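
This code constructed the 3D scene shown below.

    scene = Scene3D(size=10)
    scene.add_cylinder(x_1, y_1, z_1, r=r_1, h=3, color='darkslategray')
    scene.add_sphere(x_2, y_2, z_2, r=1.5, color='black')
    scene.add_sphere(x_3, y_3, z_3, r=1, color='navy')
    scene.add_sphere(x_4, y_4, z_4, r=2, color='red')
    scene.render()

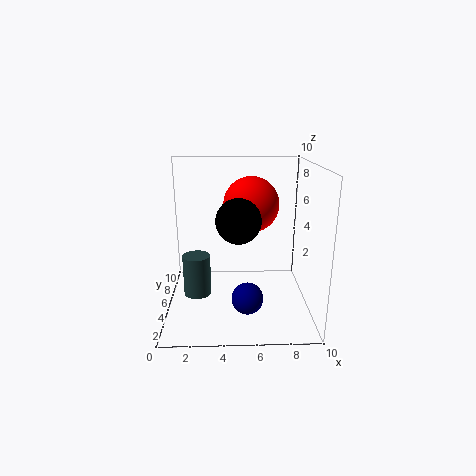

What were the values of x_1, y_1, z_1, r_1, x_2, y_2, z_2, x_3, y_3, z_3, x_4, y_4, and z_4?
x_1 = 2; y_1 = 5.5; z_1 = 0.5; r_1 = 1; x_2 = 5; y_2 = 4; z_2 = 6.5; x_3 = 5.5; y_3 = 2; z_3 = 2; x_4 = 6; y_4 = 6.5; z_4 = 7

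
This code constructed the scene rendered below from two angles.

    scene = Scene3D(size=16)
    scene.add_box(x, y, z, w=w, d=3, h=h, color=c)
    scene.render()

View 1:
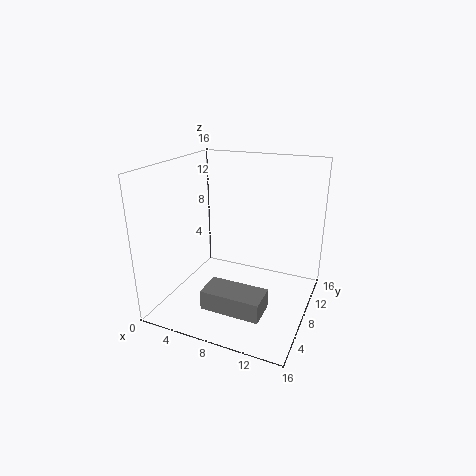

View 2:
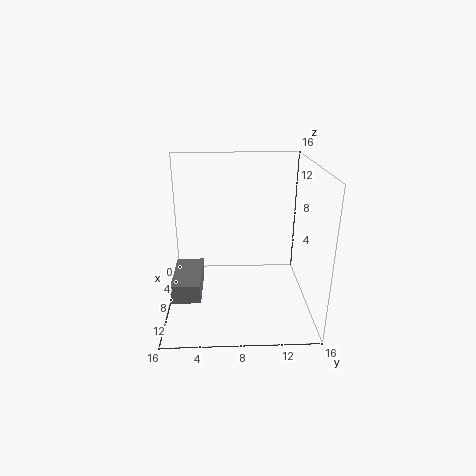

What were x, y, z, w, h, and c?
x = 7; y = 1; z = 3; w = 6; h = 2; c = 'gray'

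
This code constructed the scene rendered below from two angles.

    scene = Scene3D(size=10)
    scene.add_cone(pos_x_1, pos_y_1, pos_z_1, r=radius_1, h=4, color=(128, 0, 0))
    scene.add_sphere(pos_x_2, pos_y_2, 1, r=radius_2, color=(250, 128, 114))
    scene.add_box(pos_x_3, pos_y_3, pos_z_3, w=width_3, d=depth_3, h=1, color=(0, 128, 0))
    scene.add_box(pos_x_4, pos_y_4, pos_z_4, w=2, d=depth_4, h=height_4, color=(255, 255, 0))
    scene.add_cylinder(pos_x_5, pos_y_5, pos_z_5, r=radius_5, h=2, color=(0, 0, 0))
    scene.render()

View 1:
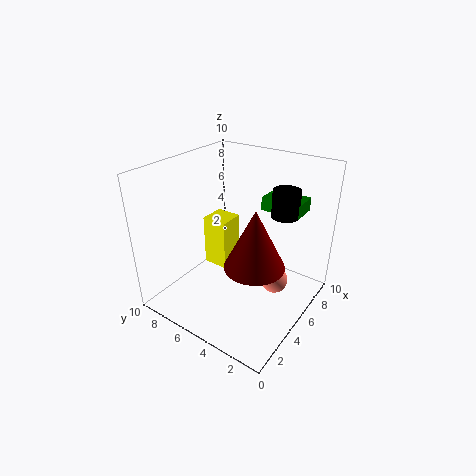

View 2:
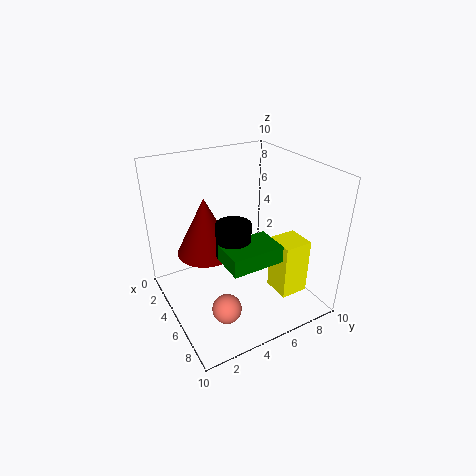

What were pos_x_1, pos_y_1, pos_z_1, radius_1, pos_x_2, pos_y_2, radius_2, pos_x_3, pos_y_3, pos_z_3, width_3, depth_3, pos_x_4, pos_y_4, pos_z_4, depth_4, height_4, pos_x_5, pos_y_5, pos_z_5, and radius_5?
pos_x_1 = 4; pos_y_1 = 3; pos_z_1 = 4; radius_1 = 2; pos_x_2 = 7; pos_y_2 = 3; radius_2 = 1; pos_x_3 = 8; pos_y_3 = 2; pos_z_3 = 6; width_3 = 2; depth_3 = 3; pos_x_4 = 6; pos_y_4 = 7; pos_z_4 = 1; depth_4 = 2; height_4 = 4; pos_x_5 = 8; pos_y_5 = 3; pos_z_5 = 6; radius_5 = 1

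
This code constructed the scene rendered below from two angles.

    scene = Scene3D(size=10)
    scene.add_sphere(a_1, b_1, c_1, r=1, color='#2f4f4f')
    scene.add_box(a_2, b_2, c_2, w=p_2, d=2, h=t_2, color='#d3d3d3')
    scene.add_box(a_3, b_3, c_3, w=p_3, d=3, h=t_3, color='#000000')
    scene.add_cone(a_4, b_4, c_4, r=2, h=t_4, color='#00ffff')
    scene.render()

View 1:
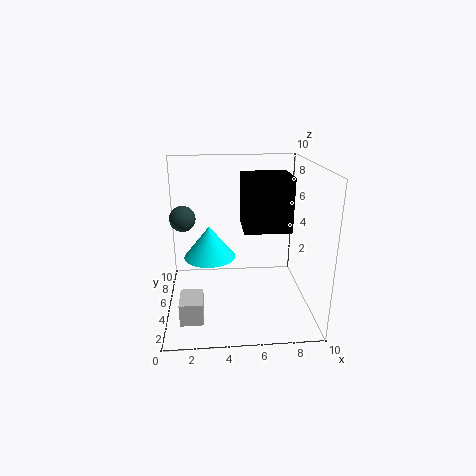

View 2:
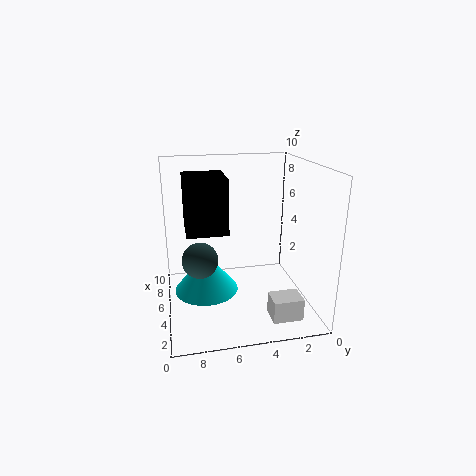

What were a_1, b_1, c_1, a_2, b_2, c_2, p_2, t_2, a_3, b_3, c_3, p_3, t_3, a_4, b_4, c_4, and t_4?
a_1 = 1, b_1 = 8, c_1 = 5.5, a_2 = 1, b_2 = 1.5, c_2 = 0.5, p_2 = 1.5, t_2 = 1.5, a_3 = 5.5, b_3 = 5.5, c_3 = 5, p_3 = 3.5, t_3 = 4, a_4 = 3, b_4 = 7.5, c_4 = 2.5, t_4 = 2.5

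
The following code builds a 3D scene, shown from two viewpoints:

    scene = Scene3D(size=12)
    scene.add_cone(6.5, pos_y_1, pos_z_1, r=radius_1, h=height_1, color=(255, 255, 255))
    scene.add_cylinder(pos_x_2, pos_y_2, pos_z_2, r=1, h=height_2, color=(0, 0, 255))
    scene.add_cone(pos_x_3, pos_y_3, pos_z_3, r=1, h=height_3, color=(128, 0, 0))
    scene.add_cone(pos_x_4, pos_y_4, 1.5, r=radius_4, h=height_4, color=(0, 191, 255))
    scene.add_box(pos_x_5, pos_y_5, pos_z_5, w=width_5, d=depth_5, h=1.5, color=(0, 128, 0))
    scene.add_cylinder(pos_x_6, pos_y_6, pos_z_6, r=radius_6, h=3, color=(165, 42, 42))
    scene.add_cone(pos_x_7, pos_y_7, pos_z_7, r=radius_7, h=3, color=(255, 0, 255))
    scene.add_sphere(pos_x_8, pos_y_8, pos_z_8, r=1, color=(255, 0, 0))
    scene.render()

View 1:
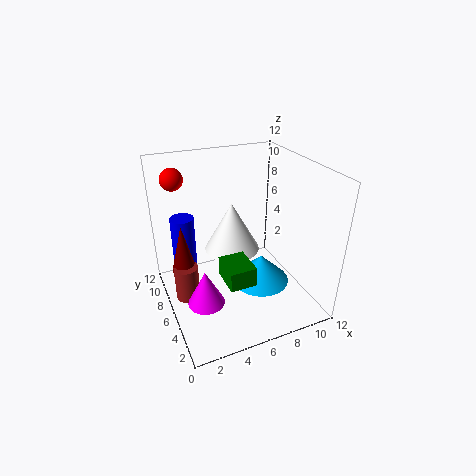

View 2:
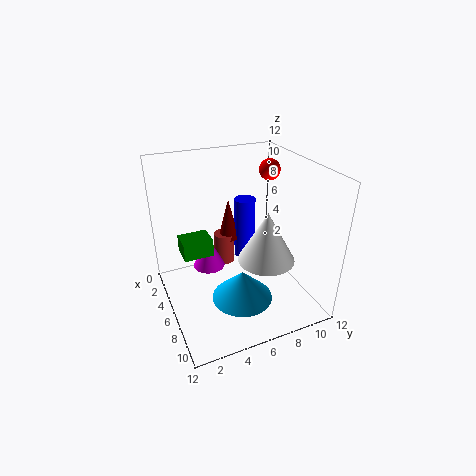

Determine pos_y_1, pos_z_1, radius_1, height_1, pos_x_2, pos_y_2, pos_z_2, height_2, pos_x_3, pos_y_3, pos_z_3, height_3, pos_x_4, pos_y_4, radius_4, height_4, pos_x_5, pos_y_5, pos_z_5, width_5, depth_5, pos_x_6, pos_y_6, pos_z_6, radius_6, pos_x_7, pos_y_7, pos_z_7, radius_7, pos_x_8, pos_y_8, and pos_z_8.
pos_y_1 = 8.5; pos_z_1 = 3.5; radius_1 = 2.5; height_1 = 4.5; pos_x_2 = 2; pos_y_2 = 8.5; pos_z_2 = 1.5; height_2 = 6; pos_x_3 = 1.5; pos_y_3 = 7; pos_z_3 = 3.5; height_3 = 4; pos_x_4 = 8; pos_y_4 = 5.5; radius_4 = 2.5; height_4 = 2.5; pos_x_5 = 3.5; pos_y_5 = 1.5; pos_z_5 = 4.5; width_5 = 2; depth_5 = 2.5; pos_x_6 = 1.5; pos_y_6 = 6.5; pos_z_6 = 1; radius_6 = 1; pos_x_7 = 2.5; pos_y_7 = 4.5; pos_z_7 = 1.5; radius_7 = 1.5; pos_x_8 = 2; pos_y_8 = 11; pos_z_8 = 10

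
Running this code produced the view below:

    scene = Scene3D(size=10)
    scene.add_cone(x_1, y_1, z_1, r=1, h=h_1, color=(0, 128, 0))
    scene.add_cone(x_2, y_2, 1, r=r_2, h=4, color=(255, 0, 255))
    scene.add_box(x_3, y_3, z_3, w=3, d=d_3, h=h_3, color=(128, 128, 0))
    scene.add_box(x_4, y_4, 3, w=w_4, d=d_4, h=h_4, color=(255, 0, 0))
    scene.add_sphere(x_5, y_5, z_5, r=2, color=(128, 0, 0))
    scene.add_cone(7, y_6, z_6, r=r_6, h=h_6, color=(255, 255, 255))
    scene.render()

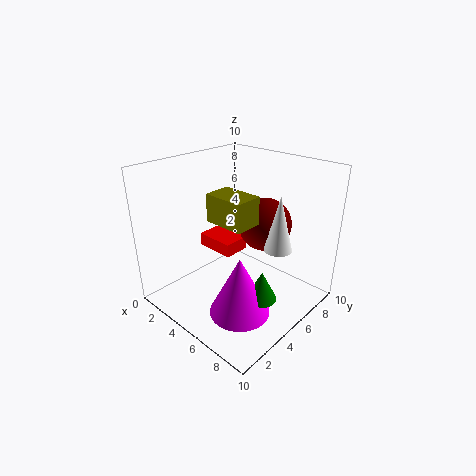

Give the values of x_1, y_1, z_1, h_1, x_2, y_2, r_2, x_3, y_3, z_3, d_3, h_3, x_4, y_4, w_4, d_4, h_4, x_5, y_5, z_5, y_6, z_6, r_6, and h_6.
x_1 = 8
y_1 = 4
z_1 = 2
h_1 = 2
x_2 = 7
y_2 = 3
r_2 = 2
x_3 = 3
y_3 = 4
z_3 = 6
d_3 = 2
h_3 = 2
x_4 = 1
y_4 = 5
w_4 = 3
d_4 = 2
h_4 = 1
x_5 = 5
y_5 = 8
z_5 = 5
y_6 = 7
z_6 = 4
r_6 = 1
h_6 = 4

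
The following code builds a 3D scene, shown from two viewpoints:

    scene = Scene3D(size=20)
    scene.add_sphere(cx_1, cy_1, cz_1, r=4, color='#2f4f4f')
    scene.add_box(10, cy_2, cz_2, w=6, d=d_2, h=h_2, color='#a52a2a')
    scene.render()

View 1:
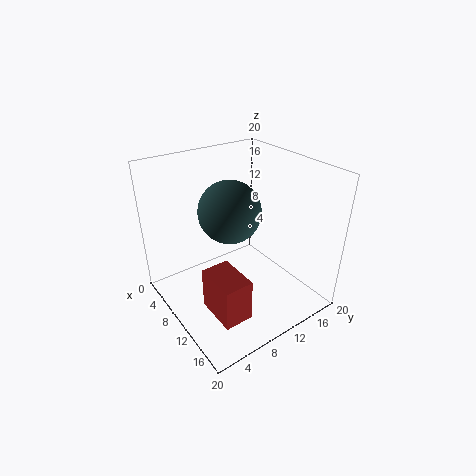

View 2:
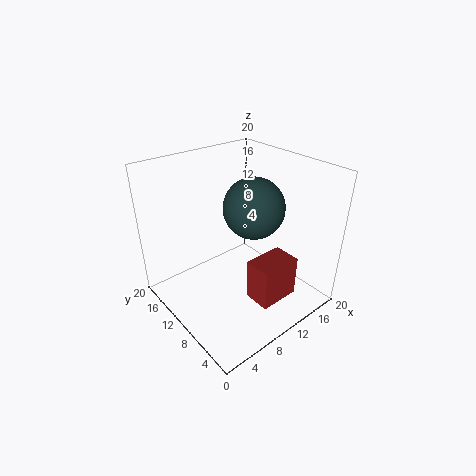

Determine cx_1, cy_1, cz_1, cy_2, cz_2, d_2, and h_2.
cx_1 = 11, cy_1 = 8, cz_1 = 15, cy_2 = 4, cz_2 = 1, d_2 = 4, h_2 = 6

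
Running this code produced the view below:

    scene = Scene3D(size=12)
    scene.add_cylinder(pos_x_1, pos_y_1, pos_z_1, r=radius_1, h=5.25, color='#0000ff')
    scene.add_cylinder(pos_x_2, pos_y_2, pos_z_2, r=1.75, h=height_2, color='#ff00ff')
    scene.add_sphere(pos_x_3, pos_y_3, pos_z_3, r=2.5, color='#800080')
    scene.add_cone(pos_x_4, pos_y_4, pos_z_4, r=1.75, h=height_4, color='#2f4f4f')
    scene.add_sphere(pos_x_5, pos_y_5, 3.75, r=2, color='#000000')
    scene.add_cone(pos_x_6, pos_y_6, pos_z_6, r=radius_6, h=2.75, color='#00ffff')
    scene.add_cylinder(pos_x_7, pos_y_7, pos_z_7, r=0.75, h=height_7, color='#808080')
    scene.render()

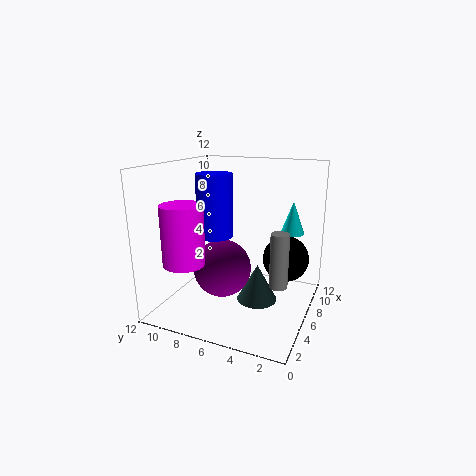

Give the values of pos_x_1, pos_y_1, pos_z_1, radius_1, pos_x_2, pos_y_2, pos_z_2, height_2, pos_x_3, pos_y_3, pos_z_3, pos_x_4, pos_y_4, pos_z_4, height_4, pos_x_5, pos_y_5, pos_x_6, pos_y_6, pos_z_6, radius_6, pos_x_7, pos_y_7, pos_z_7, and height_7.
pos_x_1 = 5.75; pos_y_1 = 8; pos_z_1 = 6; radius_1 = 1.5; pos_x_2 = 3.5; pos_y_2 = 9.75; pos_z_2 = 4; height_2 = 5; pos_x_3 = 6; pos_y_3 = 7.5; pos_z_3 = 3; pos_x_4 = 6.75; pos_y_4 = 4.5; pos_z_4 = 0.25; height_4 = 3.25; pos_x_5 = 8.5; pos_y_5 = 2.5; pos_x_6 = 8.25; pos_y_6 = 2; pos_z_6 = 6.25; radius_6 = 1; pos_x_7 = 5.5; pos_y_7 = 2.25; pos_z_7 = 2.5; height_7 = 4.5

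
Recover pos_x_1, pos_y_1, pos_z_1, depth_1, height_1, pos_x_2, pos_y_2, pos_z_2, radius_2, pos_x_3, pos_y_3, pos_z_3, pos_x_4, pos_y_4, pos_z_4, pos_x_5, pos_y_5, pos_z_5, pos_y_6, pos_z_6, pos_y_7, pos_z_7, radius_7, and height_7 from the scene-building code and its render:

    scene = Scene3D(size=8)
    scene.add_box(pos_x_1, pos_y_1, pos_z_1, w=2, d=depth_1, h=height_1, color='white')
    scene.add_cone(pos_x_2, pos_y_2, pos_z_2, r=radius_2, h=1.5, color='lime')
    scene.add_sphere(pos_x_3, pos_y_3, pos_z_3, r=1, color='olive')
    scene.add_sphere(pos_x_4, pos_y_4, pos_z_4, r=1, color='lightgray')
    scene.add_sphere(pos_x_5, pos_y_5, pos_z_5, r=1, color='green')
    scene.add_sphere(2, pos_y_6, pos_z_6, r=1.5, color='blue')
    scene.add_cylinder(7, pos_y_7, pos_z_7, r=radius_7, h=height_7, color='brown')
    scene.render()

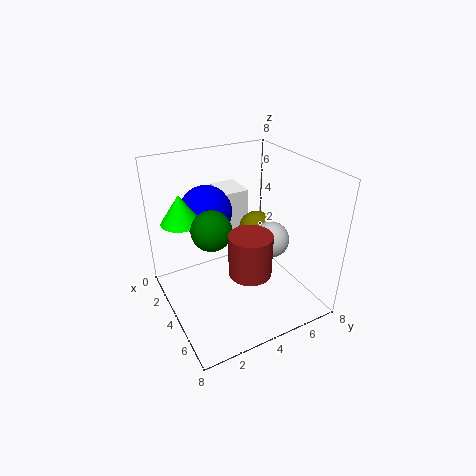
pos_x_1 = 0.5, pos_y_1 = 4, pos_z_1 = 3, depth_1 = 1.5, height_1 = 3, pos_x_2 = 3.5, pos_y_2 = 1, pos_z_2 = 5.5, radius_2 = 1, pos_x_3 = 3.5, pos_y_3 = 5.5, pos_z_3 = 4, pos_x_4 = 5, pos_y_4 = 5.5, pos_z_4 = 4, pos_x_5 = 5, pos_y_5 = 2, pos_z_5 = 5.5, pos_y_6 = 3, pos_z_6 = 5, pos_y_7 = 3, pos_z_7 = 4, radius_7 = 1, height_7 = 2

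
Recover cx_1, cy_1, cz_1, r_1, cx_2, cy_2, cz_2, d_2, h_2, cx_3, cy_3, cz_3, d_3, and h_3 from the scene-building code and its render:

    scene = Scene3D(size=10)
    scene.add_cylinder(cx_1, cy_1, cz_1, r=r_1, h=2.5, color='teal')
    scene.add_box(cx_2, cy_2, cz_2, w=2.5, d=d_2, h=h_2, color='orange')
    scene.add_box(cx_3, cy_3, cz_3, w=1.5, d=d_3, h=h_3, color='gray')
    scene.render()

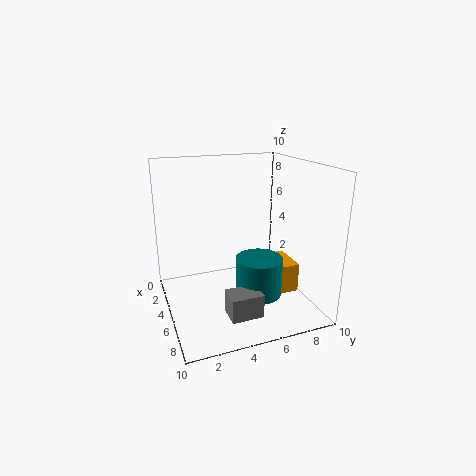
cx_1 = 7.5
cy_1 = 5.5
cz_1 = 2
r_1 = 1.5
cx_2 = 5
cy_2 = 7
cz_2 = 1.5
d_2 = 1.5
h_2 = 2
cx_3 = 8
cy_3 = 3
cz_3 = 1.5
d_3 = 2
h_3 = 1.5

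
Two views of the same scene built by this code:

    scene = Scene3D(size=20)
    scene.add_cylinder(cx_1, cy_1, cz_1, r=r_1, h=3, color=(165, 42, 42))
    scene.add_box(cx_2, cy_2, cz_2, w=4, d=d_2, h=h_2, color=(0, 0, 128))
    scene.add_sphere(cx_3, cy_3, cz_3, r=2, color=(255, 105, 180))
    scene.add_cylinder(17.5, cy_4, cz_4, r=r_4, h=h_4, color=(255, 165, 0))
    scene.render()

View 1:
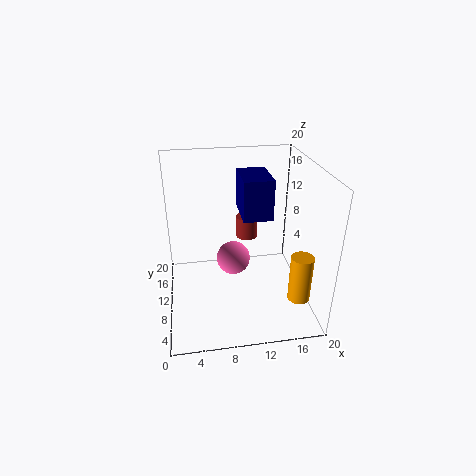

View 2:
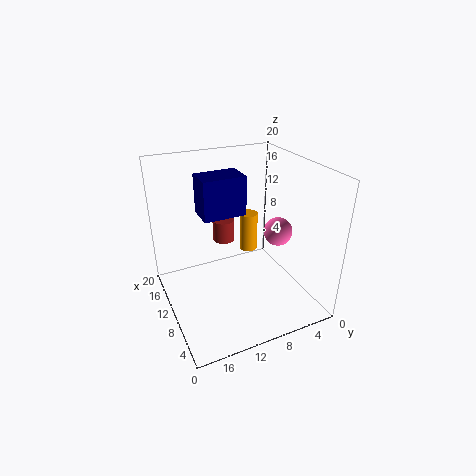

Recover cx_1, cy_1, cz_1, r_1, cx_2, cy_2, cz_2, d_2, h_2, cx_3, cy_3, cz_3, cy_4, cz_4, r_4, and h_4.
cx_1 = 11.5; cy_1 = 11.5; cz_1 = 9.5; r_1 = 1.5; cx_2 = 10.5; cy_2 = 8.5; cz_2 = 13; d_2 = 6; h_2 = 5.5; cx_3 = 8.5; cy_3 = 4.5; cz_3 = 10.5; cy_4 = 4.5; cz_4 = 3; r_4 = 1.5; h_4 = 6.5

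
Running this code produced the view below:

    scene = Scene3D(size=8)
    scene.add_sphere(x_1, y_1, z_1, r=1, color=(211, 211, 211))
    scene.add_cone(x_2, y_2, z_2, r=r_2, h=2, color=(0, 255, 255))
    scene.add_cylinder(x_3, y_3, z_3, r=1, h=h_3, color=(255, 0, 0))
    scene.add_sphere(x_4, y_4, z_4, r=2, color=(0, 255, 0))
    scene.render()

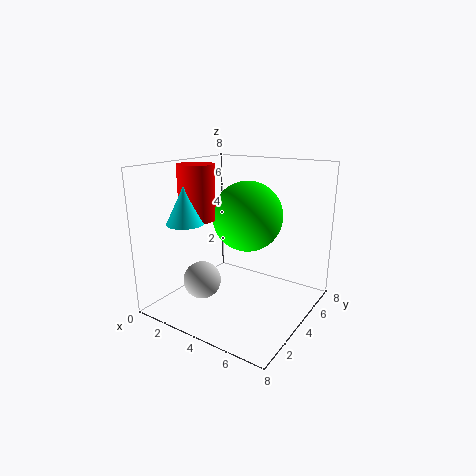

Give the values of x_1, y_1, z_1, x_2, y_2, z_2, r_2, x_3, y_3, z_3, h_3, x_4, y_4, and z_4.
x_1 = 3
y_1 = 2
z_1 = 2
x_2 = 2
y_2 = 2
z_2 = 5
r_2 = 1
x_3 = 2
y_3 = 3
z_3 = 5
h_3 = 3
x_4 = 4
y_4 = 5
z_4 = 5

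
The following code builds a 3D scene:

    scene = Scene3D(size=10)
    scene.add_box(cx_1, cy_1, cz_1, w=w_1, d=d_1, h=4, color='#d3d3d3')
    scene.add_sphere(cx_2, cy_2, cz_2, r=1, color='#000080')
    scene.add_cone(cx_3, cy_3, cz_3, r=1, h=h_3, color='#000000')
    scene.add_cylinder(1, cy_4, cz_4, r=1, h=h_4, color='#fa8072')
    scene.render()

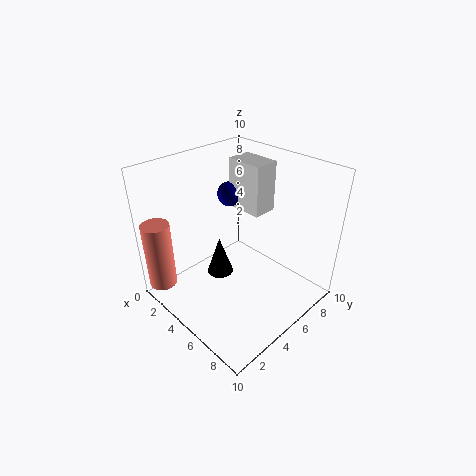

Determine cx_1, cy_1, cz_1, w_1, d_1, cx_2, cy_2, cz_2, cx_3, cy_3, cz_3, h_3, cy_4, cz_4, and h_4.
cx_1 = 1
cy_1 = 8
cz_1 = 5
w_1 = 3
d_1 = 2
cx_2 = 1
cy_2 = 8
cz_2 = 6
cx_3 = 3
cy_3 = 5
cz_3 = 1
h_3 = 3
cy_4 = 1
cz_4 = 1
h_4 = 5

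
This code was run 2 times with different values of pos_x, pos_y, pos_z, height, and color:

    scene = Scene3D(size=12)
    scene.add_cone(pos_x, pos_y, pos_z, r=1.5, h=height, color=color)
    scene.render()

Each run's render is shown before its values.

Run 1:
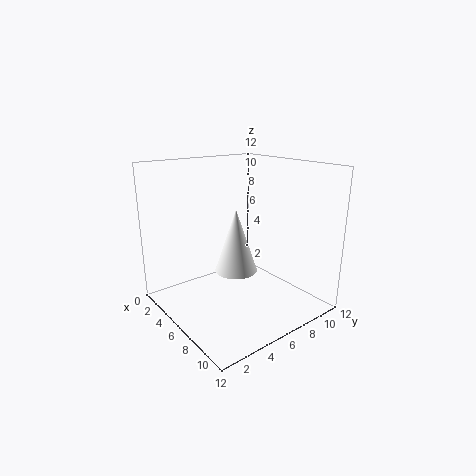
pos_x = 9, pos_y = 3.5, pos_z = 5, height = 4.5, color = 'white'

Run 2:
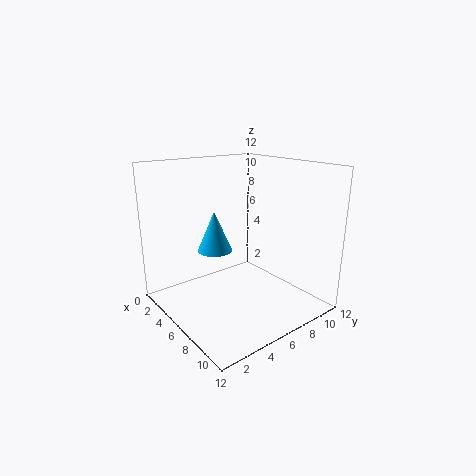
pos_x = 4, pos_y = 5, pos_z = 4.5, height = 3.5, color = 'deepskyblue'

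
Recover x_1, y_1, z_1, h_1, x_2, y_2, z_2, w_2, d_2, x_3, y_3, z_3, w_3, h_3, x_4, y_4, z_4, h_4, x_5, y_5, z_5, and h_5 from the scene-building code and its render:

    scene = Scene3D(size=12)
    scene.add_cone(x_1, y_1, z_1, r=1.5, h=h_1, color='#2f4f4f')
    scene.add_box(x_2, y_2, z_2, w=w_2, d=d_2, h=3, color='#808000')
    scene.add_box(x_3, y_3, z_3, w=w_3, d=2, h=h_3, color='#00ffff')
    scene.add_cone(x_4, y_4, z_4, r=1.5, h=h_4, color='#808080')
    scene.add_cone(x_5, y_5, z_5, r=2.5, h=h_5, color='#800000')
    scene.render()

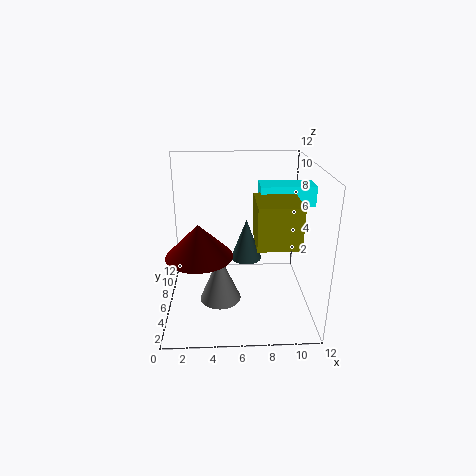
x_1 = 7
y_1 = 10
z_1 = 2
h_1 = 4
x_2 = 7
y_2 = 0.5
z_2 = 7.5
w_2 = 3
d_2 = 3.5
x_3 = 7.5
y_3 = 3.5
z_3 = 9.5
w_3 = 4
h_3 = 1.5
x_4 = 4.5
y_4 = 2
z_4 = 3
h_4 = 3.5
x_5 = 3
y_5 = 3
z_5 = 6
h_5 = 2.5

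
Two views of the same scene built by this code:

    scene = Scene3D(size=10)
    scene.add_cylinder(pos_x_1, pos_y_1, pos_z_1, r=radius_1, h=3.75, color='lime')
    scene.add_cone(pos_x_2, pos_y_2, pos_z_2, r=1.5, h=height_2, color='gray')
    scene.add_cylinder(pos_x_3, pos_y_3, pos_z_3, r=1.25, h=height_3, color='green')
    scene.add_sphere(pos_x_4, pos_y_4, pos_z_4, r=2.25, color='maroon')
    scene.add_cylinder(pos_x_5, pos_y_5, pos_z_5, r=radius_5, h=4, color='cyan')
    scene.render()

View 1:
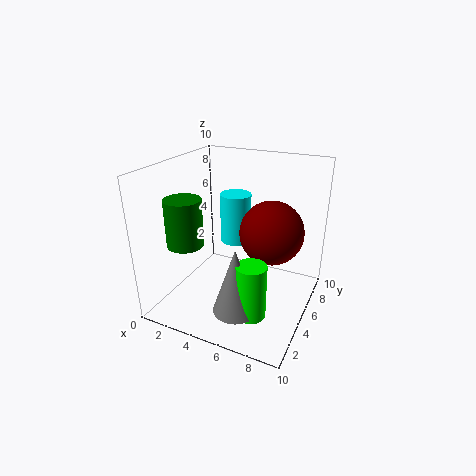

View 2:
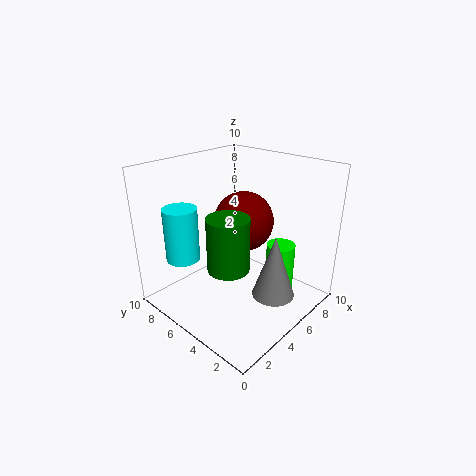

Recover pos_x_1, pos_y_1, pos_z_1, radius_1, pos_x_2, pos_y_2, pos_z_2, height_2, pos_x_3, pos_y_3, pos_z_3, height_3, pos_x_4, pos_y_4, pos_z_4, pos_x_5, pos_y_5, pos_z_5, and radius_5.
pos_x_1 = 7; pos_y_1 = 2.75; pos_z_1 = 0.75; radius_1 = 1; pos_x_2 = 6; pos_y_2 = 2.5; pos_z_2 = 1; height_2 = 4.5; pos_x_3 = 2; pos_y_3 = 3; pos_z_3 = 4.75; height_3 = 3.25; pos_x_4 = 7; pos_y_4 = 6.25; pos_z_4 = 5.25; pos_x_5 = 3; pos_y_5 = 8.75; pos_z_5 = 2.75; radius_5 = 1.25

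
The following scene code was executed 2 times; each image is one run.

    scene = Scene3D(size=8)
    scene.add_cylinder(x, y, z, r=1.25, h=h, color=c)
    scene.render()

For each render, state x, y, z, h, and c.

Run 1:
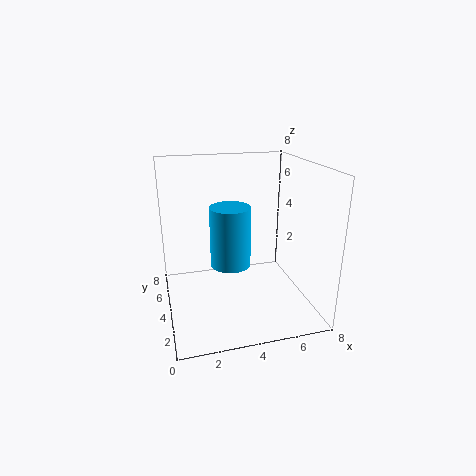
x = 4
y = 5.75
z = 1.5
h = 3.75
c = 'deepskyblue'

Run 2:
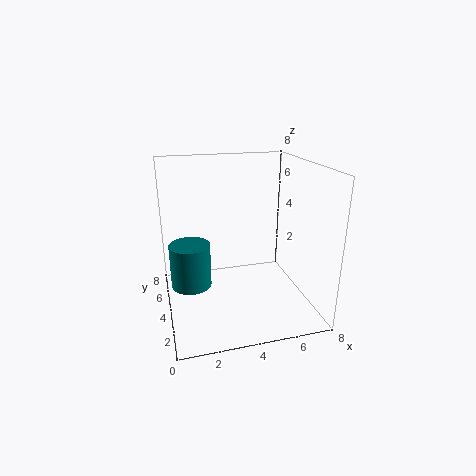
x = 1.5
y = 6
z = 0.25
h = 2.75
c = 'teal'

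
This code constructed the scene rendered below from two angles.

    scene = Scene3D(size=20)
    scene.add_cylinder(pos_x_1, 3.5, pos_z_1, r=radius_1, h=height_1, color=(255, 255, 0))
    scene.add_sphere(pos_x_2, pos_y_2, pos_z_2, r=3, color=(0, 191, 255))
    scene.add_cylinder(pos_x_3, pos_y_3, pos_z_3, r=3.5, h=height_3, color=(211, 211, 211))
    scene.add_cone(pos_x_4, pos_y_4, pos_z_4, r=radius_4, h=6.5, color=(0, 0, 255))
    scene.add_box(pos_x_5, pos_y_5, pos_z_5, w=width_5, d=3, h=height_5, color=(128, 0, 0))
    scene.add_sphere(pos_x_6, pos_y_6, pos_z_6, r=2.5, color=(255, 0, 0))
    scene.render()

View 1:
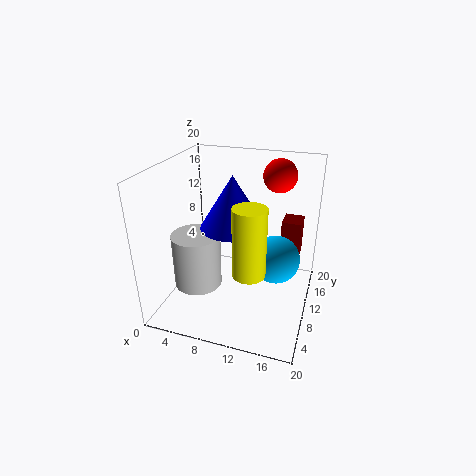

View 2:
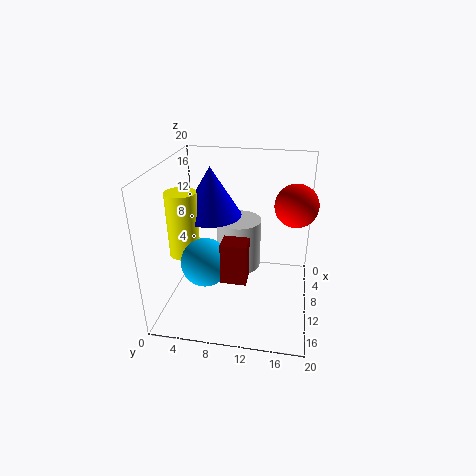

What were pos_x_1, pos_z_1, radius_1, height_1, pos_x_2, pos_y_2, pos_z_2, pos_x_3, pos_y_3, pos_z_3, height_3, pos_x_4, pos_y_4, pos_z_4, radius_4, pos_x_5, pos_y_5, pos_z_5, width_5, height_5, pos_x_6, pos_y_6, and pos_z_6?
pos_x_1 = 13.5
pos_z_1 = 9
radius_1 = 2
height_1 = 8.5
pos_x_2 = 16
pos_y_2 = 7
pos_z_2 = 9.5
pos_x_3 = 4
pos_y_3 = 9
pos_z_3 = 2
height_3 = 8
pos_x_4 = 10.5
pos_y_4 = 6.5
pos_z_4 = 13.5
radius_4 = 4
pos_x_5 = 16
pos_y_5 = 9.5
pos_z_5 = 8.5
width_5 = 2.5
height_5 = 5
pos_x_6 = 14
pos_y_6 = 17.5
pos_z_6 = 17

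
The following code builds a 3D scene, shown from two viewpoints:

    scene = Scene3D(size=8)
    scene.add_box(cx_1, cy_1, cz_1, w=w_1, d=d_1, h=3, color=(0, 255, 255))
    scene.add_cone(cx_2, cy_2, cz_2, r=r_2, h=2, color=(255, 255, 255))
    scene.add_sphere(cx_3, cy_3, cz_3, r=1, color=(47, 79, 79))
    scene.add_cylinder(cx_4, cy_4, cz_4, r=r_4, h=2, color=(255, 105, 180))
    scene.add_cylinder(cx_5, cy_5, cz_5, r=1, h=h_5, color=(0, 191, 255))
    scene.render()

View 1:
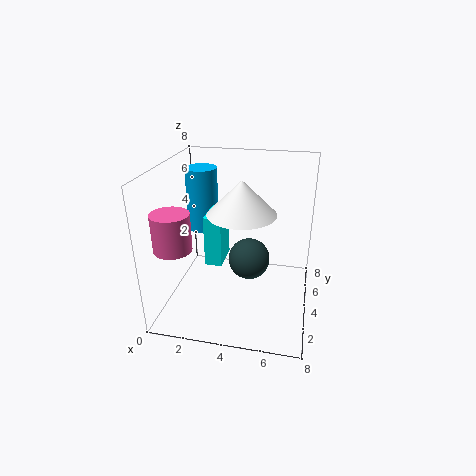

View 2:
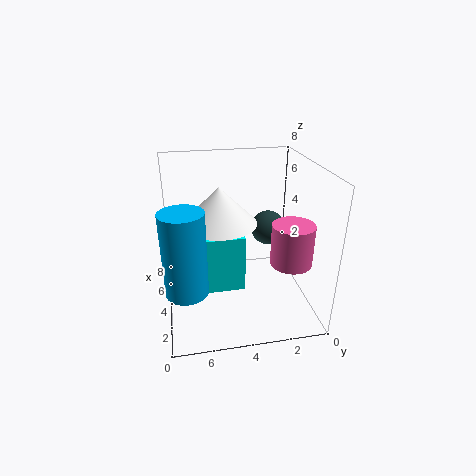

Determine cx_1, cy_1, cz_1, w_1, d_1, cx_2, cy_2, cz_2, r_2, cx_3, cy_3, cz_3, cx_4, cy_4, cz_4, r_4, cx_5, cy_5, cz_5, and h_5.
cx_1 = 2, cy_1 = 4, cz_1 = 2, w_1 = 1, d_1 = 2, cx_2 = 4, cy_2 = 5, cz_2 = 5, r_2 = 2, cx_3 = 5, cy_3 = 2, cz_3 = 4, cx_4 = 1, cy_4 = 2, cz_4 = 4, r_4 = 1, cx_5 = 1, cy_5 = 7, cz_5 = 3, h_5 = 4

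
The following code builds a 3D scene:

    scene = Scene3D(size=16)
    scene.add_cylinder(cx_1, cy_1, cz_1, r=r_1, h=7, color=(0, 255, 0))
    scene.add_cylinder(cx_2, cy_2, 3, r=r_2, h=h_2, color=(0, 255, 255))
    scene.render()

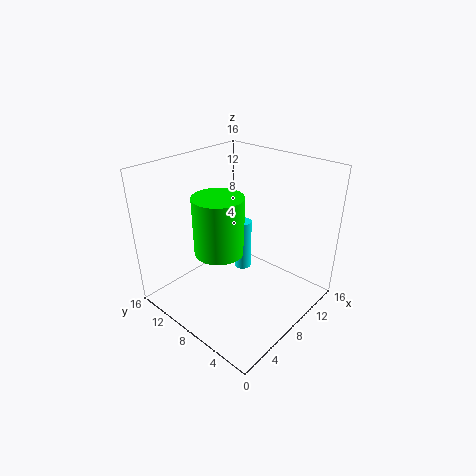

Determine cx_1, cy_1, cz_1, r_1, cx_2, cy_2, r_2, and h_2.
cx_1 = 8; cy_1 = 11; cz_1 = 5; r_1 = 3; cx_2 = 10; cy_2 = 9; r_2 = 1; h_2 = 6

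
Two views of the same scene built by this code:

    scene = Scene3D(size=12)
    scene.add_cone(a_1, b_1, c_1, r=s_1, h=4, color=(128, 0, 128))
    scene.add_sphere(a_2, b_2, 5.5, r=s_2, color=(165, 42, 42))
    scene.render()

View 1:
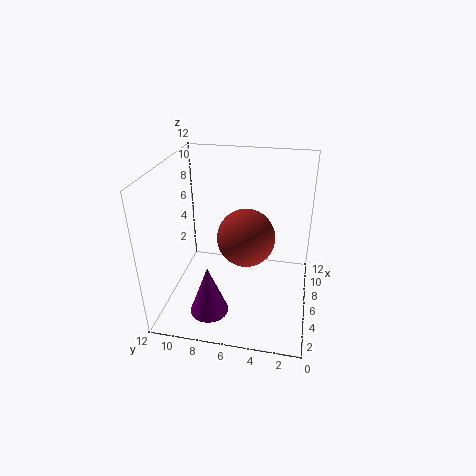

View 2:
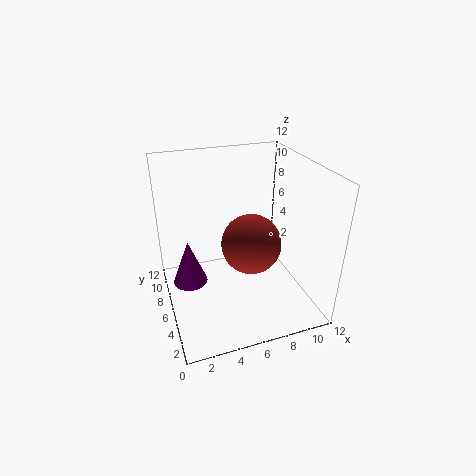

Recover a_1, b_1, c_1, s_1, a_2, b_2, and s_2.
a_1 = 2
b_1 = 7.5
c_1 = 1.5
s_1 = 1.5
a_2 = 7
b_2 = 5.5
s_2 = 2.5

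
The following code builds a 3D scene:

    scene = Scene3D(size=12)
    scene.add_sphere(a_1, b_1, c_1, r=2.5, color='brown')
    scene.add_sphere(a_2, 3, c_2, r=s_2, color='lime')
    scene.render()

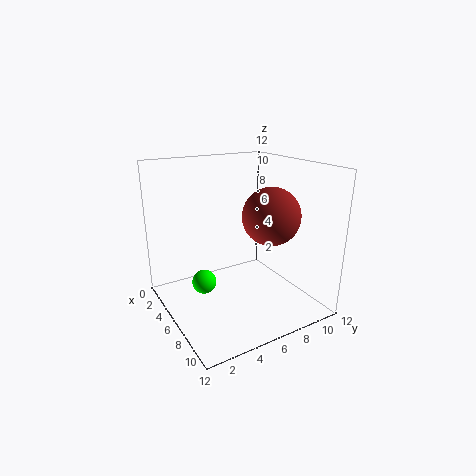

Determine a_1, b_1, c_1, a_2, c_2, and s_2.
a_1 = 6.5; b_1 = 9; c_1 = 7.5; a_2 = 5.5; c_2 = 2.5; s_2 = 1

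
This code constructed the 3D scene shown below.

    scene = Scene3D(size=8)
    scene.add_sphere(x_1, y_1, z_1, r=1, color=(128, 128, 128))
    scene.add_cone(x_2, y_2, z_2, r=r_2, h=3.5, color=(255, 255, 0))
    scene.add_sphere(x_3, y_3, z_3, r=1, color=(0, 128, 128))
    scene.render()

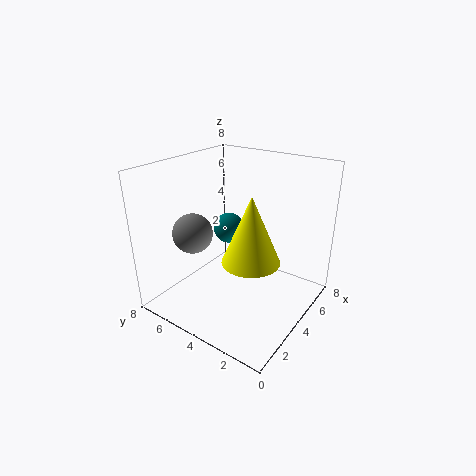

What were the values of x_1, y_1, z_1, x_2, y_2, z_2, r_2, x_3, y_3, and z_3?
x_1 = 1.5; y_1 = 5; z_1 = 5; x_2 = 3; y_2 = 2.5; z_2 = 3.5; r_2 = 1.5; x_3 = 6.5; y_3 = 6.5; z_3 = 3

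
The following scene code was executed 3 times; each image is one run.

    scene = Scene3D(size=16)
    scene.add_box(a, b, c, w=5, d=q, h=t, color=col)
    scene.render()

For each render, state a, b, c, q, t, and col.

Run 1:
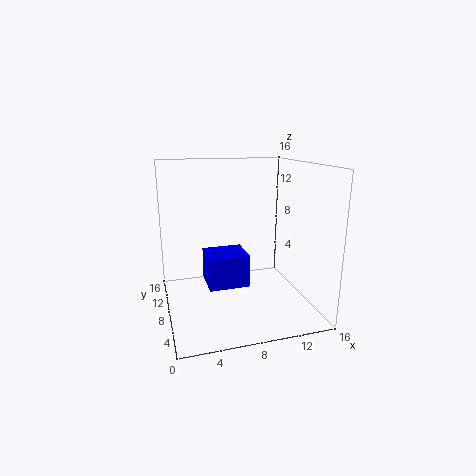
a = 5
b = 9.5
c = 1
q = 4.5
t = 4
col = 'blue'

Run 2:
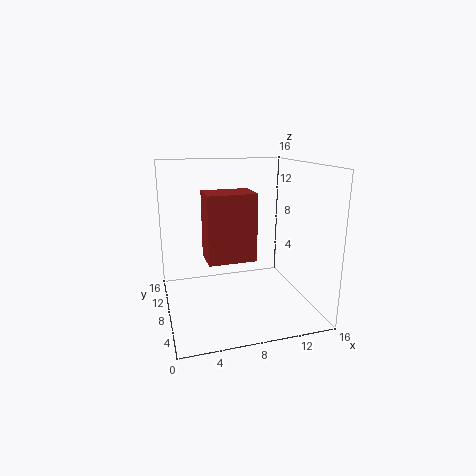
a = 4
b = 4.5
c = 6.5
q = 3.5
t = 7
col = 'brown'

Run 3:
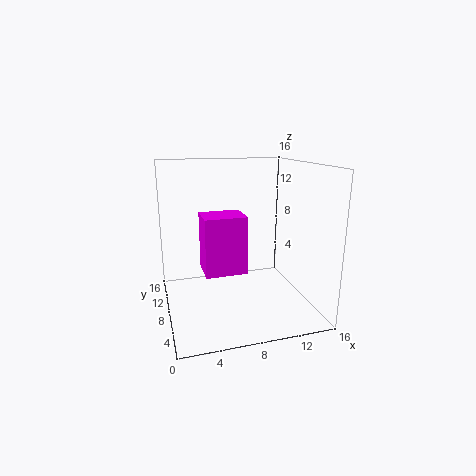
a = 4.5
b = 9
c = 3
q = 4
t = 7
col = 'magenta'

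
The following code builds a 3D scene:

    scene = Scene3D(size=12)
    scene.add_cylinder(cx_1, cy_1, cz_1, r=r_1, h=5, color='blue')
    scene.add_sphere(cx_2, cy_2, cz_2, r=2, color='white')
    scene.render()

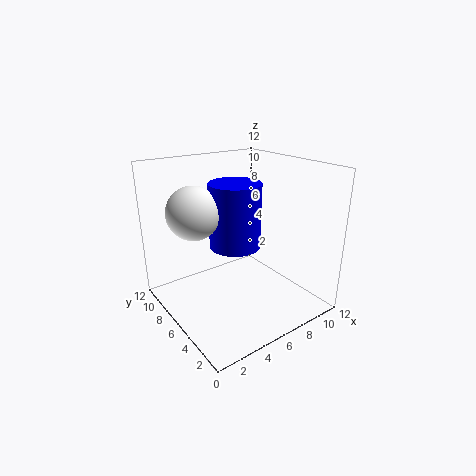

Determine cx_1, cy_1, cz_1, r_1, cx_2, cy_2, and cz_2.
cx_1 = 5
cy_1 = 5
cz_1 = 6
r_1 = 2
cx_2 = 2
cy_2 = 6
cz_2 = 9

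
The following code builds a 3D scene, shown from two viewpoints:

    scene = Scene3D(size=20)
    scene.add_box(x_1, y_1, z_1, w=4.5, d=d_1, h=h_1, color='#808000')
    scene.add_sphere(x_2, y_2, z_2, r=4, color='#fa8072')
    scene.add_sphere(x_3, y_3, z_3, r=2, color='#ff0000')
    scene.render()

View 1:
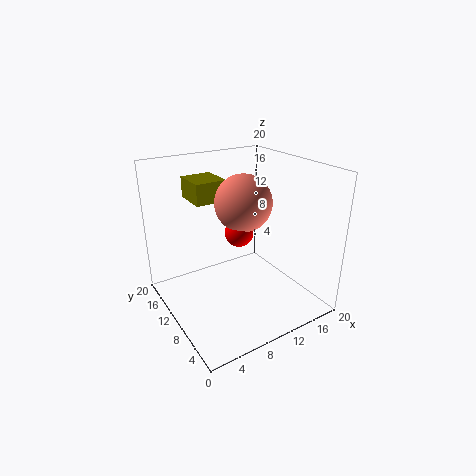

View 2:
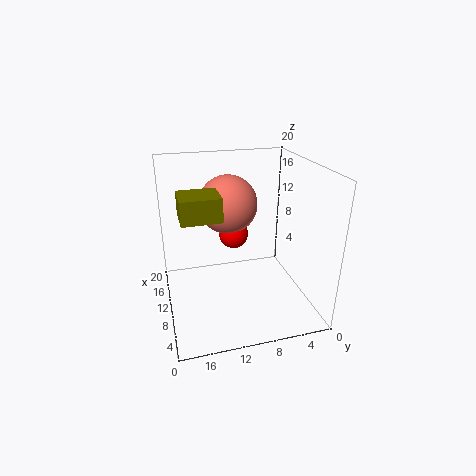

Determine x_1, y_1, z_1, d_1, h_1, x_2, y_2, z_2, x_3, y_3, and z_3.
x_1 = 5.5
y_1 = 13
z_1 = 14.5
d_1 = 5
h_1 = 3
x_2 = 11.5
y_2 = 11
z_2 = 14.5
x_3 = 10.5
y_3 = 10.5
z_3 = 10.5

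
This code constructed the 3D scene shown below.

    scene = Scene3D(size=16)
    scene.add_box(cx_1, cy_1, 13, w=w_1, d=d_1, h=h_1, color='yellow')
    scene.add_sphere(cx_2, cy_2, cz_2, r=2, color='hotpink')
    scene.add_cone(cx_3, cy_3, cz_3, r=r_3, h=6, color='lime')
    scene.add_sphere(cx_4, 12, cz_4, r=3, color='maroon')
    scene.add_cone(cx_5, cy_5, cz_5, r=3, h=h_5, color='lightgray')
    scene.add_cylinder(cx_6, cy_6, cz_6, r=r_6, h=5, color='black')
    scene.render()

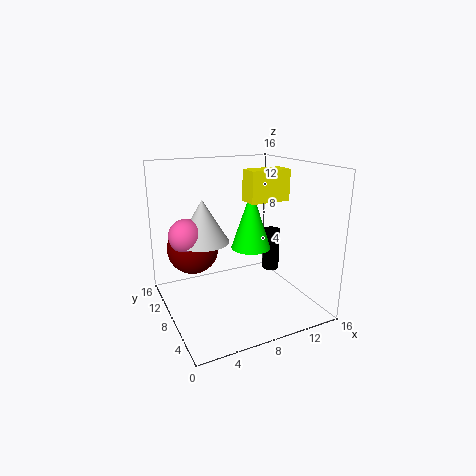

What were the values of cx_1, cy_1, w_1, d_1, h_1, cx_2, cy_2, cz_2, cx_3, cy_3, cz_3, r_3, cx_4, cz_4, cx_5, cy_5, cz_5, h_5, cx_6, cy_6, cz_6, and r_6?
cx_1 = 7; cy_1 = 3; w_1 = 4; d_1 = 2; h_1 = 3; cx_2 = 3; cy_2 = 11; cz_2 = 8; cx_3 = 8; cy_3 = 5; cz_3 = 8; r_3 = 2; cx_4 = 4; cz_4 = 6; cx_5 = 5; cy_5 = 11; cz_5 = 7; h_5 = 5; cx_6 = 13; cy_6 = 9; cz_6 = 3; r_6 = 1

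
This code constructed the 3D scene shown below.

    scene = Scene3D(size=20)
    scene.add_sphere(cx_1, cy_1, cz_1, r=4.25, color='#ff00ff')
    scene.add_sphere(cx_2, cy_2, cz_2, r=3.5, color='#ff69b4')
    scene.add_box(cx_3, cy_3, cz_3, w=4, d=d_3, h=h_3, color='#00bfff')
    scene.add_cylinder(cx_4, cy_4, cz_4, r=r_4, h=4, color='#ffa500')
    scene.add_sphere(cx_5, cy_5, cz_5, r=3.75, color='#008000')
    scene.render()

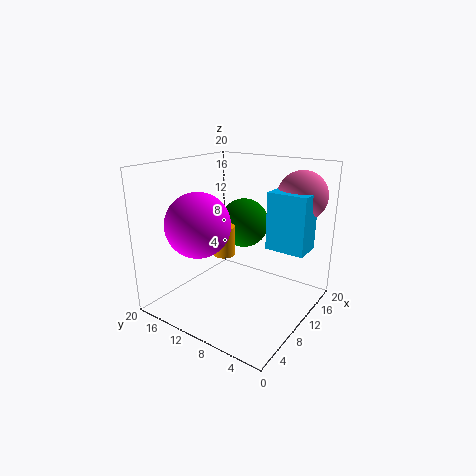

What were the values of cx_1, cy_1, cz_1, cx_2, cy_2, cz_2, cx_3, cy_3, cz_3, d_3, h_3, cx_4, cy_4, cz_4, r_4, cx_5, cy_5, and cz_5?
cx_1 = 5; cy_1 = 12.75; cz_1 = 12.75; cx_2 = 16.5; cy_2 = 3.75; cz_2 = 15.5; cx_3 = 12; cy_3 = 1.25; cz_3 = 8.5; d_3 = 5.5; h_3 = 8; cx_4 = 7.75; cy_4 = 10.75; cz_4 = 8.25; r_4 = 1.5; cx_5 = 15.25; cy_5 = 12.5; cz_5 = 10.25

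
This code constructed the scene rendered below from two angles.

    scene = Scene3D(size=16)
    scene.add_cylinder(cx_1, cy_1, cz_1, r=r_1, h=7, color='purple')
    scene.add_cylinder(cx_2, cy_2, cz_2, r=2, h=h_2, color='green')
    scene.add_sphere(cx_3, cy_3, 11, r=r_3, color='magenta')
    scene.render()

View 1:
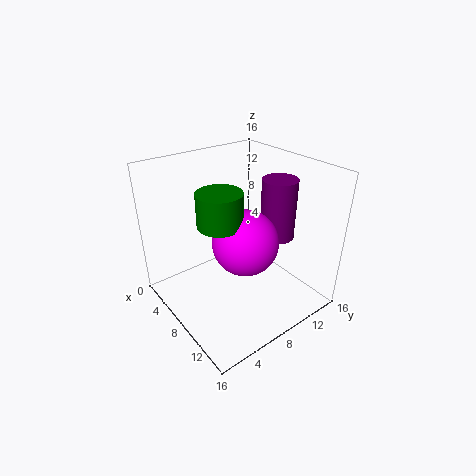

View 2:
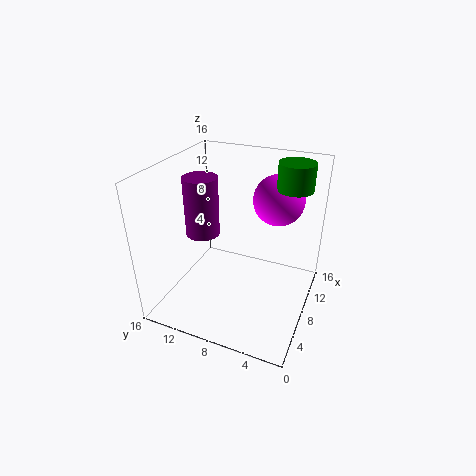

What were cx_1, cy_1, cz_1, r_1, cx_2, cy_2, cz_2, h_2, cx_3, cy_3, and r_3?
cx_1 = 9; cy_1 = 13; cz_1 = 7; r_1 = 2; cx_2 = 12; cy_2 = 3; cz_2 = 13; h_2 = 3; cx_3 = 13; cy_3 = 5; r_3 = 3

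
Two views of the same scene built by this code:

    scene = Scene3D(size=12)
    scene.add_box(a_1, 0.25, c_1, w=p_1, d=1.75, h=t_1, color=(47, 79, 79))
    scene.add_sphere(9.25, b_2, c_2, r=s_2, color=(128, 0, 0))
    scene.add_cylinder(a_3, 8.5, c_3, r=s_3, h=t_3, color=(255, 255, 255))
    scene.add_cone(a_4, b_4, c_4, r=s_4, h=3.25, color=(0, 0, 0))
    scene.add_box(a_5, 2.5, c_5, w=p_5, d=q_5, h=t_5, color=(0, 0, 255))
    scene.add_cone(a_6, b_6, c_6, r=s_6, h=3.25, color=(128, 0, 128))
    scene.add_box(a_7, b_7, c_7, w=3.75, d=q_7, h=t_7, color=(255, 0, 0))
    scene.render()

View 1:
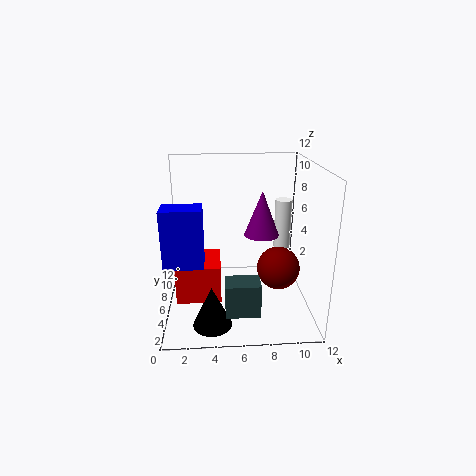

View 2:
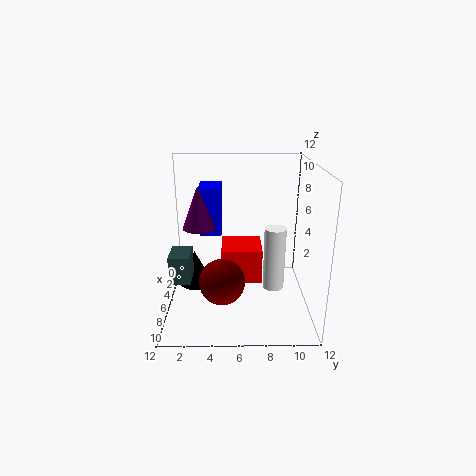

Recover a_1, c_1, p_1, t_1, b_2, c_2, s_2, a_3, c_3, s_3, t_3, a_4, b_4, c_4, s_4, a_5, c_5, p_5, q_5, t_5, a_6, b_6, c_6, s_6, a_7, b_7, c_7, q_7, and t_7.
a_1 = 4.75, c_1 = 2.25, p_1 = 2.5, t_1 = 2.5, b_2 = 4.75, c_2 = 3.75, s_2 = 1.75, a_3 = 10.25, c_3 = 4, s_3 = 0.75, t_3 = 4.5, a_4 = 3.75, b_4 = 2, c_4 = 0.5, s_4 = 1.5, a_5 = 0.25, c_5 = 5, p_5 = 3, q_5 = 2, t_5 = 4.5, a_6 = 7.5, b_6 = 3, c_6 = 7.5, s_6 = 1.25, a_7 = 0.75, b_7 = 4.5, c_7 = 0.75, q_7 = 3.75, t_7 = 3.25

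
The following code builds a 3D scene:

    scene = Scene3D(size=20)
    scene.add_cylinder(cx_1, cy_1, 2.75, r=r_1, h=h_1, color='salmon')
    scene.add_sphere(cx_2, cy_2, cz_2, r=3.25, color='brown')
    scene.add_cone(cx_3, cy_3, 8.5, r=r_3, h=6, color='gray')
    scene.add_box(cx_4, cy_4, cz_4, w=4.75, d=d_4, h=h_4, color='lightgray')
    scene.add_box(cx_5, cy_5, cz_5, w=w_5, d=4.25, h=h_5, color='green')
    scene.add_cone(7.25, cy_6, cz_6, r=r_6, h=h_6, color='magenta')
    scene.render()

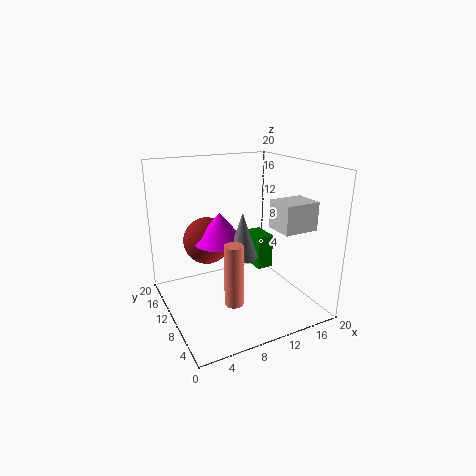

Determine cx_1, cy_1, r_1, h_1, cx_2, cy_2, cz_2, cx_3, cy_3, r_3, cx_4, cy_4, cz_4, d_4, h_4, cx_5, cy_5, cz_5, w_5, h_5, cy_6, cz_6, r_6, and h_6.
cx_1 = 7.25; cy_1 = 5.75; r_1 = 1.25; h_1 = 8.25; cx_2 = 6.25; cy_2 = 12.25; cz_2 = 9.5; cx_3 = 9.25; cy_3 = 7.25; r_3 = 2; cx_4 = 13.25; cy_4 = 3.25; cz_4 = 12; d_4 = 4; h_4 = 3.75; cx_5 = 14.5; cy_5 = 11.75; cz_5 = 3.25; w_5 = 2.5; h_5 = 5.25; cy_6 = 10; cz_6 = 10; r_6 = 3.5; h_6 = 4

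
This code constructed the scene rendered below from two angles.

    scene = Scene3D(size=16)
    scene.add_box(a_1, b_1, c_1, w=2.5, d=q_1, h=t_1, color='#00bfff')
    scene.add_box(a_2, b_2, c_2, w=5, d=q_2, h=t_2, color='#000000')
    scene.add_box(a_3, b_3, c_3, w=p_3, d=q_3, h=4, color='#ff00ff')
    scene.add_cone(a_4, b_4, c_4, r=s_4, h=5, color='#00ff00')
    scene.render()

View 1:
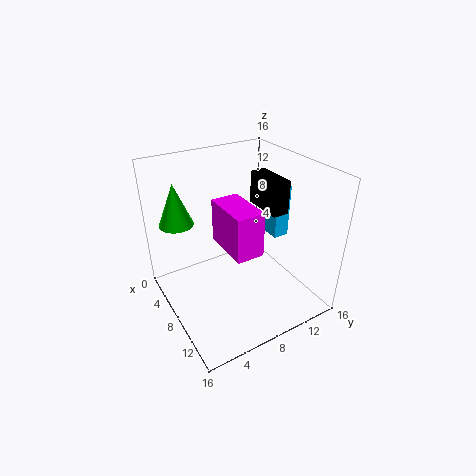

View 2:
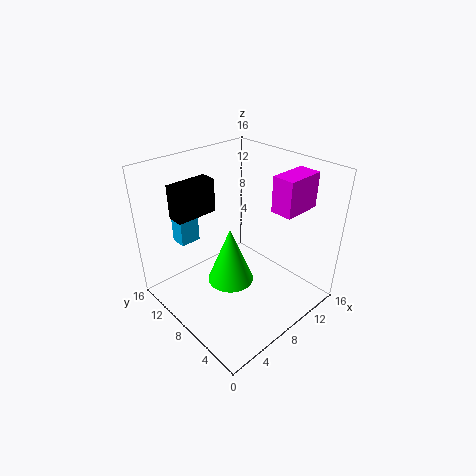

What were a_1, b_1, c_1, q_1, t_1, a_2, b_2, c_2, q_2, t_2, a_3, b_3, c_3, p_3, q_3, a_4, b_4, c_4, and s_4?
a_1 = 4.5
b_1 = 14
c_1 = 5.5
q_1 = 2
t_1 = 6.5
a_2 = 3.5
b_2 = 12.5
c_2 = 9.5
q_2 = 2
t_2 = 4
a_3 = 11
b_3 = 3.5
c_3 = 11
p_3 = 4.5
q_3 = 2.5
a_4 = 2.5
b_4 = 3
c_4 = 8.5
s_4 = 2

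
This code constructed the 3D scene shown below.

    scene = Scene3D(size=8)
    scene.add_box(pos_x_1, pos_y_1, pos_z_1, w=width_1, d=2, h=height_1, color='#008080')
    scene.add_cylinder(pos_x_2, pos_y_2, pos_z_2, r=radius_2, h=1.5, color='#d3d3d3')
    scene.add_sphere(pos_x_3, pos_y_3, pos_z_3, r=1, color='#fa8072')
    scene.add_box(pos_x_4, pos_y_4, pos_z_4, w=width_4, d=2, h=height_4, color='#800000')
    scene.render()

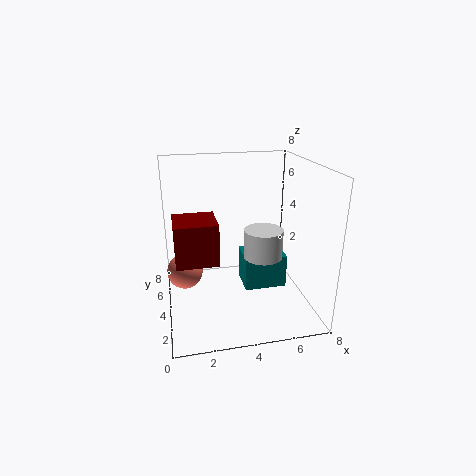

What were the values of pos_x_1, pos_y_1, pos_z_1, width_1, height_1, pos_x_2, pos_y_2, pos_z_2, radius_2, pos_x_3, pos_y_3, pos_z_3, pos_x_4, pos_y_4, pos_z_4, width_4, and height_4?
pos_x_1 = 4.5, pos_y_1 = 4, pos_z_1 = 0.5, width_1 = 2.5, height_1 = 2, pos_x_2 = 5, pos_y_2 = 2.5, pos_z_2 = 3.5, radius_2 = 1, pos_x_3 = 1, pos_y_3 = 4.5, pos_z_3 = 2, pos_x_4 = 0.5, pos_y_4 = 1, pos_z_4 = 4, width_4 = 2, height_4 = 2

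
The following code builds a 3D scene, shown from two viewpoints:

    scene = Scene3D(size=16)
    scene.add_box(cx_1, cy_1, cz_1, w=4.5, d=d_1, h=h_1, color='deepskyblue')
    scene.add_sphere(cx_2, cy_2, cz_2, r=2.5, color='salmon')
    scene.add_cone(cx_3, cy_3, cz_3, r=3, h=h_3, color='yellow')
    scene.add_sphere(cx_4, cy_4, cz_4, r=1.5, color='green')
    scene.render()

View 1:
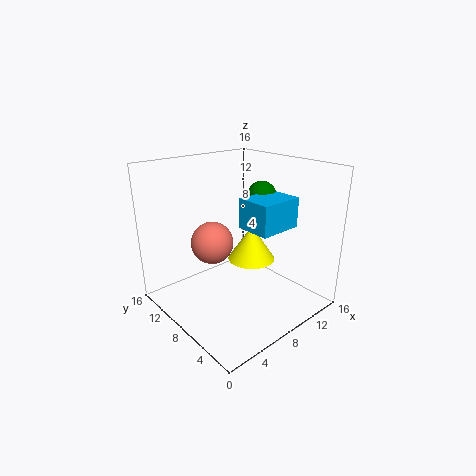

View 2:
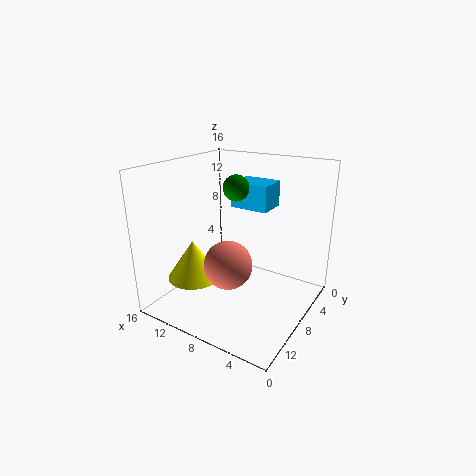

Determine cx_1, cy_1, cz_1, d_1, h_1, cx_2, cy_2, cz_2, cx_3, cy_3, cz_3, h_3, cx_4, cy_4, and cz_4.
cx_1 = 6; cy_1 = 2; cz_1 = 10.5; d_1 = 3.5; h_1 = 3; cx_2 = 7; cy_2 = 11.5; cz_2 = 6.5; cx_3 = 12.5; cy_3 = 10.5; cz_3 = 3; h_3 = 4.5; cx_4 = 9.5; cy_4 = 6; cz_4 = 13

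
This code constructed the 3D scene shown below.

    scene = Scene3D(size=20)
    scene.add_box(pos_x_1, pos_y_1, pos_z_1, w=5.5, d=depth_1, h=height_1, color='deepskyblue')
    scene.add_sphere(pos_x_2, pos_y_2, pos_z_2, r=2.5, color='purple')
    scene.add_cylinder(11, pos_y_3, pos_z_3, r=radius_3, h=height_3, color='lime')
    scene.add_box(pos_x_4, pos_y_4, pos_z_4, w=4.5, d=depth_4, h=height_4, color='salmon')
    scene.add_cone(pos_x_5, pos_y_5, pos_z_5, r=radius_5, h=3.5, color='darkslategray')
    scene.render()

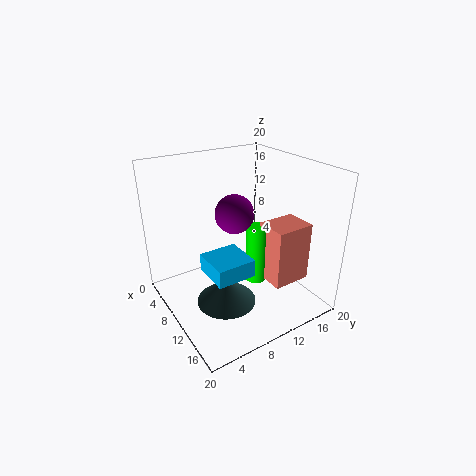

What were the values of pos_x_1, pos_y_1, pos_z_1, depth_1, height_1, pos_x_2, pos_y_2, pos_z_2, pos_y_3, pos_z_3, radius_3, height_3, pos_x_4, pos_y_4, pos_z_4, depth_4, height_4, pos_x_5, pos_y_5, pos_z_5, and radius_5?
pos_x_1 = 8
pos_y_1 = 5
pos_z_1 = 5.5
depth_1 = 5.5
height_1 = 2.5
pos_x_2 = 11.5
pos_y_2 = 8.5
pos_z_2 = 14.5
pos_y_3 = 12.5
pos_z_3 = 3
radius_3 = 1.5
height_3 = 8.5
pos_x_4 = 11
pos_y_4 = 13
pos_z_4 = 3.5
depth_4 = 5.5
height_4 = 8.5
pos_x_5 = 12.5
pos_y_5 = 6.5
pos_z_5 = 2.5
radius_5 = 4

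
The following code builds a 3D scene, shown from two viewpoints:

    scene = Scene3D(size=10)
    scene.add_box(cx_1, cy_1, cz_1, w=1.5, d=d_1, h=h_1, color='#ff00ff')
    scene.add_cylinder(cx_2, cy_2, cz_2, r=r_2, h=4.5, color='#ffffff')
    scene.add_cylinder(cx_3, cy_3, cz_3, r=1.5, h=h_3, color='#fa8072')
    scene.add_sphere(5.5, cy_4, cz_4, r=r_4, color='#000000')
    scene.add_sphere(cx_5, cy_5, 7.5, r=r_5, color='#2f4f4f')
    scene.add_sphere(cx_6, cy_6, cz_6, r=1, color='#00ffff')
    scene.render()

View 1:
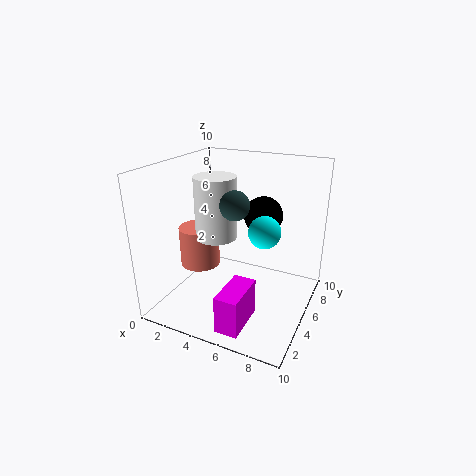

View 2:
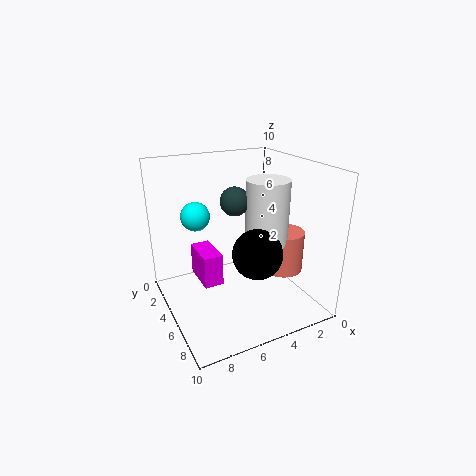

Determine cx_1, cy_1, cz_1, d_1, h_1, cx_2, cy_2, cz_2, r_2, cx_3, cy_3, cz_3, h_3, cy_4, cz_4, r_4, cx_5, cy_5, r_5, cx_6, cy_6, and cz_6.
cx_1 = 5.5
cy_1 = 0.5
cz_1 = 0.5
d_1 = 3
h_1 = 2.5
cx_2 = 3
cy_2 = 5.5
cz_2 = 4.5
r_2 = 1.5
cx_3 = 1.5
cy_3 = 5.5
cz_3 = 2
h_3 = 3
cy_4 = 8.5
cz_4 = 5.5
r_4 = 1.5
cx_5 = 5
cy_5 = 4.5
r_5 = 1
cx_6 = 7.5
cy_6 = 3.5
cz_6 = 6.5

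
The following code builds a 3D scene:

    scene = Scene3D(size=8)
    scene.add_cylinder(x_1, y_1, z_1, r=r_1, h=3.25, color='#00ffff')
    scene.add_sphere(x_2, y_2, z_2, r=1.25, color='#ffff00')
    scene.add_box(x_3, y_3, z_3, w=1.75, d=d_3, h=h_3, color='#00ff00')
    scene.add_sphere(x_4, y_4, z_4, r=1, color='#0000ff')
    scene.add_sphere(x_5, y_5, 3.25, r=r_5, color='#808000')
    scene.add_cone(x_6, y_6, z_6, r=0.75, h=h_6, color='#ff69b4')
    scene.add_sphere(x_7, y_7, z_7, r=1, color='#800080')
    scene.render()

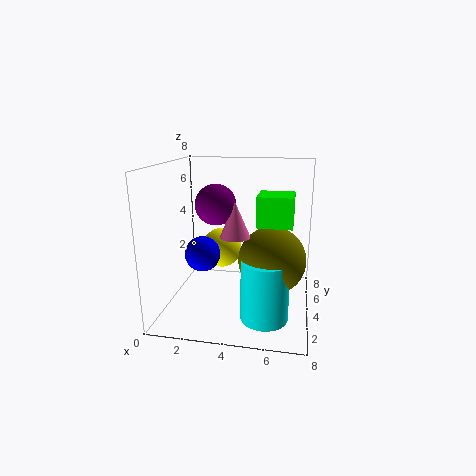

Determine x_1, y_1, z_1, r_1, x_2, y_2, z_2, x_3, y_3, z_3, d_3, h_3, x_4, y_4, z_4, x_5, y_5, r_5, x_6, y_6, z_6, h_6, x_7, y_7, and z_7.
x_1 = 5.75; y_1 = 2.25; z_1 = 0.25; r_1 = 1.25; x_2 = 2.5; y_2 = 6.25; z_2 = 2.5; x_3 = 5.25; y_3 = 2; z_3 = 5.25; d_3 = 1.75; h_3 = 1.5; x_4 = 2; y_4 = 3.75; z_4 = 3; x_5 = 6; y_5 = 3; r_5 = 1.75; x_6 = 4.25; y_6 = 2; z_6 = 4.75; h_6 = 1.75; x_7 = 3.25; y_7 = 2.25; z_7 = 6.25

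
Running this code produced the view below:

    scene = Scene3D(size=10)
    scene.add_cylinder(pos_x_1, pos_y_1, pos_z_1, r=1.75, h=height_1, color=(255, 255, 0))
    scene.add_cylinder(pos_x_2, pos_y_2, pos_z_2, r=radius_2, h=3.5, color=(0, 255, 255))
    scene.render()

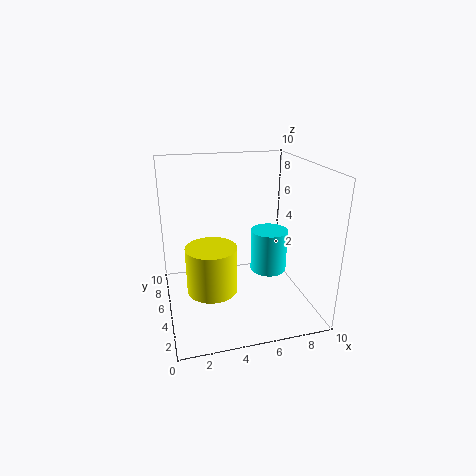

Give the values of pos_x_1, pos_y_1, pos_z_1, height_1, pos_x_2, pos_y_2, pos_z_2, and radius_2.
pos_x_1 = 3
pos_y_1 = 4.5
pos_z_1 = 1.5
height_1 = 3.25
pos_x_2 = 8.5
pos_y_2 = 8
pos_z_2 = 0.5
radius_2 = 1.5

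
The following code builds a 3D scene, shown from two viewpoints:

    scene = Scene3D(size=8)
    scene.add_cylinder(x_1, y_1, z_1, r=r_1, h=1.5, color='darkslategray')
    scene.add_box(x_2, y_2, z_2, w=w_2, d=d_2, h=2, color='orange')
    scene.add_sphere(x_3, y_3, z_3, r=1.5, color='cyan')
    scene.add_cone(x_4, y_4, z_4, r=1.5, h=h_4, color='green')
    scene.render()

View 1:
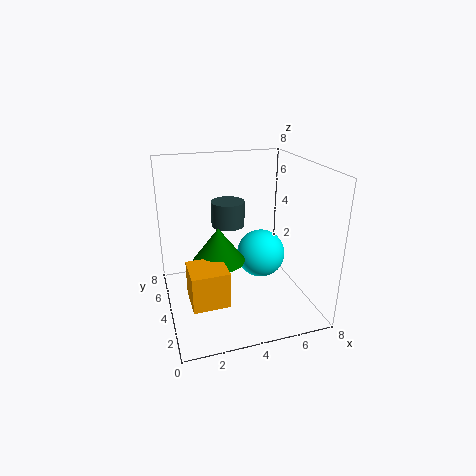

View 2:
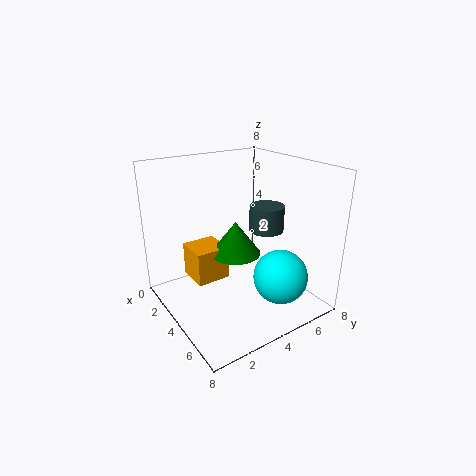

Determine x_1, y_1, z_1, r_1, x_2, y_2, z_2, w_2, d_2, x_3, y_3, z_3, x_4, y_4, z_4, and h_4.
x_1 = 4, y_1 = 6, z_1 = 4, r_1 = 1, x_2 = 1, y_2 = 2, z_2 = 1, w_2 = 2, d_2 = 2, x_3 = 6, y_3 = 5.5, z_3 = 2, x_4 = 3, y_4 = 4.5, z_4 = 2.5, h_4 = 2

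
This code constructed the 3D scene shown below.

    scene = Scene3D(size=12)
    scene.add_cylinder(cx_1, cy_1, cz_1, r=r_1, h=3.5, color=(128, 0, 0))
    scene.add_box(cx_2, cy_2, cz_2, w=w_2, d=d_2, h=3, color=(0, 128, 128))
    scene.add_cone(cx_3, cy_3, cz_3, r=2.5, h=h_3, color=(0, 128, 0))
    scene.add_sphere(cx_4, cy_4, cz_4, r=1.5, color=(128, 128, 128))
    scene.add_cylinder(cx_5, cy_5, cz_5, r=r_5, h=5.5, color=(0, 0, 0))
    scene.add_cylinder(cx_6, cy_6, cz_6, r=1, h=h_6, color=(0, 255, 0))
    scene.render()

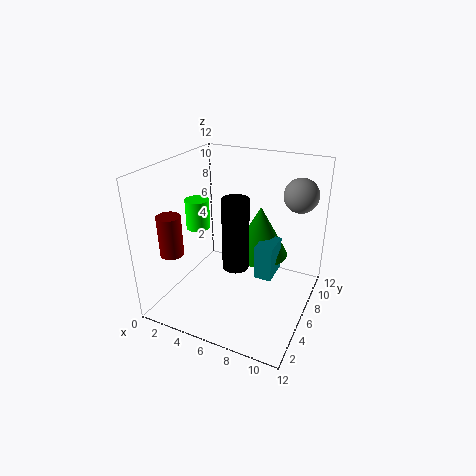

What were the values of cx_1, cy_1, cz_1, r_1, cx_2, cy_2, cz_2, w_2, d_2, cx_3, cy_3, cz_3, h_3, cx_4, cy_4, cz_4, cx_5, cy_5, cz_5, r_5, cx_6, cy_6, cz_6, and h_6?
cx_1 = 1; cy_1 = 3.5; cz_1 = 4.5; r_1 = 1; cx_2 = 7.5; cy_2 = 6; cz_2 = 2.5; w_2 = 1.5; d_2 = 2.5; cx_3 = 7; cy_3 = 8.5; cz_3 = 3.5; h_3 = 4.5; cx_4 = 10; cy_4 = 10; cz_4 = 9; cx_5 = 7; cy_5 = 3.5; cz_5 = 5; r_5 = 1; cx_6 = 2.5; cy_6 = 5.5; cz_6 = 6.5; h_6 = 2.5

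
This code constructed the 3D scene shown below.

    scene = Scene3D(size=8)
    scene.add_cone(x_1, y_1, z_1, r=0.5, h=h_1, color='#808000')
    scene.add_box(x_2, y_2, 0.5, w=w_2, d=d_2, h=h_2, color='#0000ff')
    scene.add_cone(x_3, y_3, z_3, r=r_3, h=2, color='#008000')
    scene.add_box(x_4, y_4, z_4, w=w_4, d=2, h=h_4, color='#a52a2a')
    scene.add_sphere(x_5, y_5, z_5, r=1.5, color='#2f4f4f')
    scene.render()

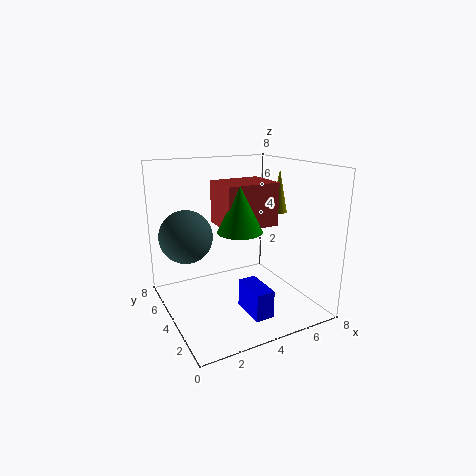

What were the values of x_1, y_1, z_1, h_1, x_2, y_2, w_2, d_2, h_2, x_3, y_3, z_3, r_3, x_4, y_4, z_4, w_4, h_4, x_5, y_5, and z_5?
x_1 = 7, y_1 = 4.5, z_1 = 5, h_1 = 2.5, x_2 = 3.5, y_2 = 1, w_2 = 1, d_2 = 2, h_2 = 1.5, x_3 = 2.5, y_3 = 1, z_3 = 5.5, r_3 = 1, x_4 = 2, y_4 = 1, z_4 = 5.5, w_4 = 2.5, h_4 = 2, x_5 = 1.5, y_5 = 5.5, z_5 = 4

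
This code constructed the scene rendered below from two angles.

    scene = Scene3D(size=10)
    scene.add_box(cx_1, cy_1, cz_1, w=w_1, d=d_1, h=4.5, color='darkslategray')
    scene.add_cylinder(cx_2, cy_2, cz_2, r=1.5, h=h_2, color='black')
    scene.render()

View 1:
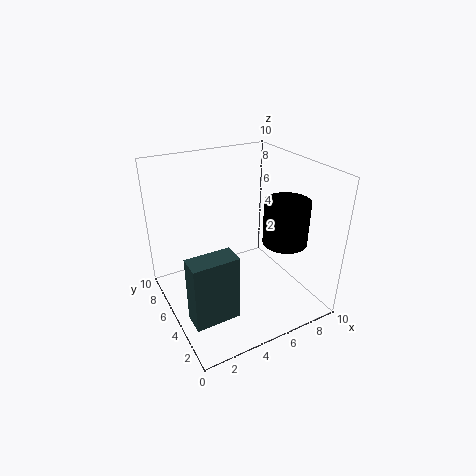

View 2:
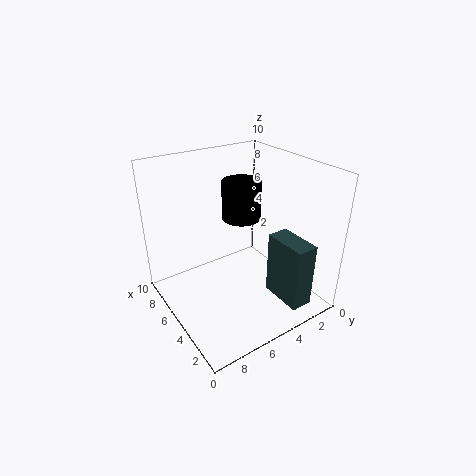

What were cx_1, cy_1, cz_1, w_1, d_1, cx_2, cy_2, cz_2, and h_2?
cx_1 = 0.5
cy_1 = 2
cz_1 = 1
w_1 = 3
d_1 = 1.5
cx_2 = 7.5
cy_2 = 3
cz_2 = 5
h_2 = 3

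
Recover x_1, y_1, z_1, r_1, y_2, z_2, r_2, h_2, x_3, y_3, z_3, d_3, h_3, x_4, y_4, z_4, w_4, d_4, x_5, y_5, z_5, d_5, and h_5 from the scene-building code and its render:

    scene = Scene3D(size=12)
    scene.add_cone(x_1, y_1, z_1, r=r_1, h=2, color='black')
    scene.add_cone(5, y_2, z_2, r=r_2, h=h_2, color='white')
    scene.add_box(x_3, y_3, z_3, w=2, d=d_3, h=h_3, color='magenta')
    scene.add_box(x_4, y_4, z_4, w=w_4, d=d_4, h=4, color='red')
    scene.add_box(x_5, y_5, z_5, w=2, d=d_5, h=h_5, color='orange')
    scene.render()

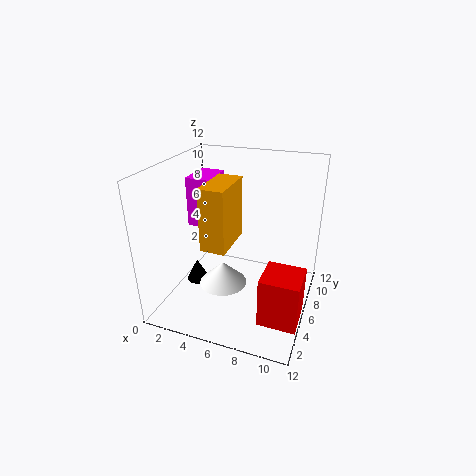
x_1 = 2
y_1 = 6
z_1 = 1
r_1 = 1
y_2 = 5
z_2 = 2
r_2 = 2
h_2 = 2
x_3 = 2
y_3 = 5
z_3 = 7
d_3 = 3
h_3 = 4
x_4 = 9
y_4 = 2
z_4 = 1
w_4 = 3
d_4 = 3
x_5 = 4
y_5 = 3
z_5 = 6
d_5 = 4
h_5 = 5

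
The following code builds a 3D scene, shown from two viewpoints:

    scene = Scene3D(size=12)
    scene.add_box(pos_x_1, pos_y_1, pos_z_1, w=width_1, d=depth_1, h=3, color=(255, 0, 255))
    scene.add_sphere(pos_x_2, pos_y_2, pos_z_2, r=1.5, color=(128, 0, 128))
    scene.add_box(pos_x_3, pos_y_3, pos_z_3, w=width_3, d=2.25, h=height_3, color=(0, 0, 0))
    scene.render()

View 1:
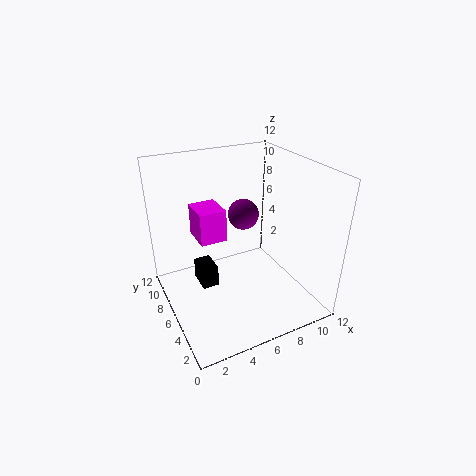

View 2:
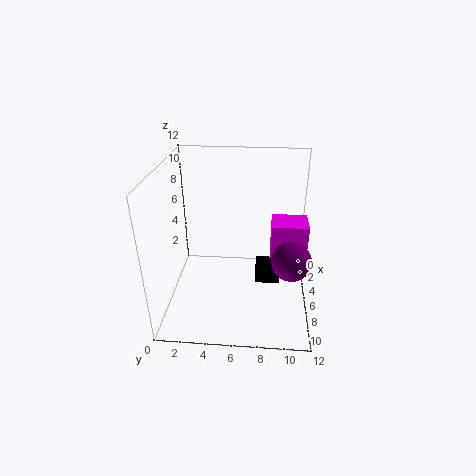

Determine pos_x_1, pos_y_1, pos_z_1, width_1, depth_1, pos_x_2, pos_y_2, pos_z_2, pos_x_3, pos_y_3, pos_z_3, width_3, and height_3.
pos_x_1 = 3.75, pos_y_1 = 8.75, pos_z_1 = 4.25, width_1 = 2.5, depth_1 = 3, pos_x_2 = 8.75, pos_y_2 = 10.25, pos_z_2 = 5.75, pos_x_3 = 3.25, pos_y_3 = 7.5, pos_z_3 = 0.5, width_3 = 1.5, height_3 = 2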